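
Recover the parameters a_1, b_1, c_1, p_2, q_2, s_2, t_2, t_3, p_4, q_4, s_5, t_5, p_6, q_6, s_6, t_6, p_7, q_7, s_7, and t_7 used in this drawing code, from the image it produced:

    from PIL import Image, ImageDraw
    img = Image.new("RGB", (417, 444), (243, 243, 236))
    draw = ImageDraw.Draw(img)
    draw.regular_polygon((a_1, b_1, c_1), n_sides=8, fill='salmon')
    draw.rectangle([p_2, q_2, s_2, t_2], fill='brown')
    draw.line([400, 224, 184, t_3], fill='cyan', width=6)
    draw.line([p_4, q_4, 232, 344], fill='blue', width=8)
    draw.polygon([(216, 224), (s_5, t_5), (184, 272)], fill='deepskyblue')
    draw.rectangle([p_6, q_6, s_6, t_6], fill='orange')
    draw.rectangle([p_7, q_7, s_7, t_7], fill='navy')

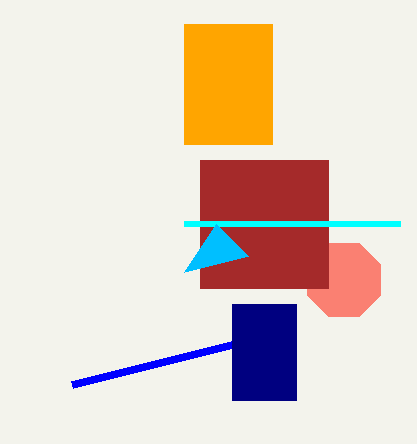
a_1 = 344; b_1 = 280; c_1 = 40; p_2 = 200; q_2 = 160; s_2 = 328; t_2 = 288; t_3 = 224; p_4 = 72; q_4 = 384; s_5 = 248; t_5 = 256; p_6 = 184; q_6 = 24; s_6 = 272; t_6 = 144; p_7 = 232; q_7 = 304; s_7 = 296; t_7 = 400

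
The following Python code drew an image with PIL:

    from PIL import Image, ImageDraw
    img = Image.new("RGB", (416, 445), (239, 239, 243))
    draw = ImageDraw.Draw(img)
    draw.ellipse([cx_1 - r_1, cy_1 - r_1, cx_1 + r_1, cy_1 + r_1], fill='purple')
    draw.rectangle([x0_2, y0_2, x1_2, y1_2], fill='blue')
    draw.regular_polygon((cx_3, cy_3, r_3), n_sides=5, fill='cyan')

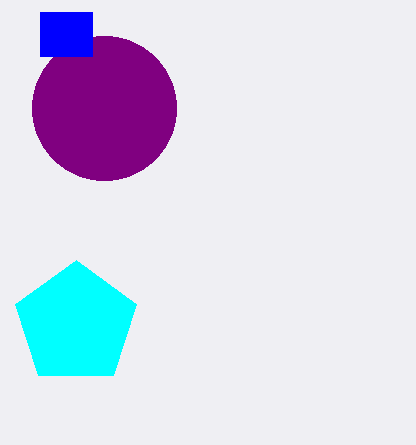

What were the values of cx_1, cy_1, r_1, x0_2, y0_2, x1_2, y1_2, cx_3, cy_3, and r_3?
cx_1 = 104, cy_1 = 108, r_1 = 72, x0_2 = 40, y0_2 = 12, x1_2 = 92, y1_2 = 56, cx_3 = 76, cy_3 = 324, r_3 = 64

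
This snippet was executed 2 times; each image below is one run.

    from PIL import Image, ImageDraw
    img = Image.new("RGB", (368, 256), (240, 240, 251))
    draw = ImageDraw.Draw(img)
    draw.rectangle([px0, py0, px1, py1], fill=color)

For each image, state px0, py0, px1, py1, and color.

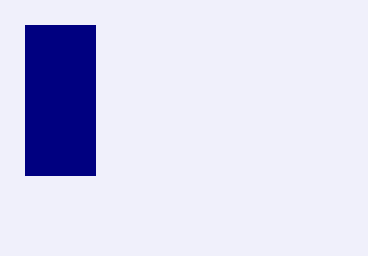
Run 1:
px0 = 25
py0 = 25
px1 = 95
py1 = 175
color = 'navy'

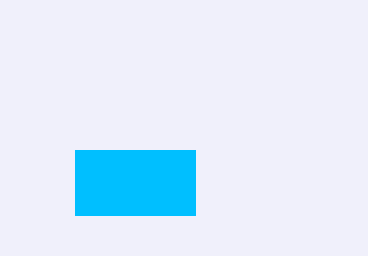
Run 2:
px0 = 75, py0 = 150, px1 = 195, py1 = 215, color = 'deepskyblue'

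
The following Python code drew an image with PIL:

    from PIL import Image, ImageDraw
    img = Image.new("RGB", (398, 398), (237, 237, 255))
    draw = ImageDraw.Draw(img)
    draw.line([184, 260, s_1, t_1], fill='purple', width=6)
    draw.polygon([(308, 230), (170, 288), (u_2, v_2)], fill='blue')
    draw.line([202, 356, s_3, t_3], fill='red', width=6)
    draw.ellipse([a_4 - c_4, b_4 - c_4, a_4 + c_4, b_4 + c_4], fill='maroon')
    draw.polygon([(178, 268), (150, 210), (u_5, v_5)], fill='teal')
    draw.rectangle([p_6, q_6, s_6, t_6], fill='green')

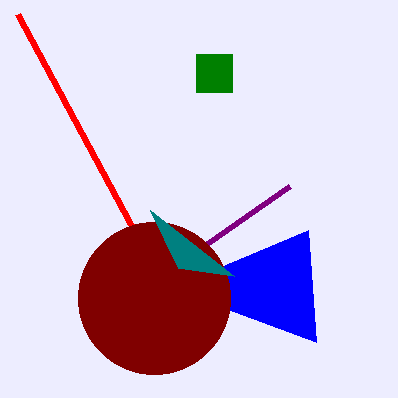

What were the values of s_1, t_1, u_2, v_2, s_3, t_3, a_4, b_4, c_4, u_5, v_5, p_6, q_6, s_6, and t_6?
s_1 = 290; t_1 = 186; u_2 = 316; v_2 = 342; s_3 = 18; t_3 = 14; a_4 = 154; b_4 = 298; c_4 = 76; u_5 = 234; v_5 = 276; p_6 = 196; q_6 = 54; s_6 = 232; t_6 = 92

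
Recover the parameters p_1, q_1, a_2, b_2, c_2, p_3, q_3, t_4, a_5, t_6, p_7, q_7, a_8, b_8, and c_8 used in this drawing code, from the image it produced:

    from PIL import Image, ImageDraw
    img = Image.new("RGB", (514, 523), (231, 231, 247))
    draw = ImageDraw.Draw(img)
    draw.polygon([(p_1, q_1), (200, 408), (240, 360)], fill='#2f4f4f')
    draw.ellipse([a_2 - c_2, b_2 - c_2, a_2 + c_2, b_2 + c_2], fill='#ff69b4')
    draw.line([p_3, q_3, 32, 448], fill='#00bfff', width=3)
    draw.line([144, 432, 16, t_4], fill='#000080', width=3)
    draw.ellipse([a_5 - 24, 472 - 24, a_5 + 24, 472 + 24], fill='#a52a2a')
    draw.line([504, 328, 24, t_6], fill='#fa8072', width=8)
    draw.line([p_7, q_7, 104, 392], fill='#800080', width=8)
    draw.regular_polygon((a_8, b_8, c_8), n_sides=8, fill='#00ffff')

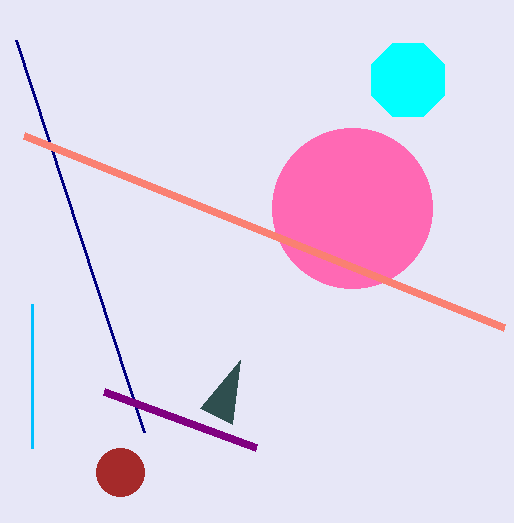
p_1 = 232
q_1 = 424
a_2 = 352
b_2 = 208
c_2 = 80
p_3 = 32
q_3 = 304
t_4 = 40
a_5 = 120
t_6 = 136
p_7 = 256
q_7 = 448
a_8 = 408
b_8 = 80
c_8 = 40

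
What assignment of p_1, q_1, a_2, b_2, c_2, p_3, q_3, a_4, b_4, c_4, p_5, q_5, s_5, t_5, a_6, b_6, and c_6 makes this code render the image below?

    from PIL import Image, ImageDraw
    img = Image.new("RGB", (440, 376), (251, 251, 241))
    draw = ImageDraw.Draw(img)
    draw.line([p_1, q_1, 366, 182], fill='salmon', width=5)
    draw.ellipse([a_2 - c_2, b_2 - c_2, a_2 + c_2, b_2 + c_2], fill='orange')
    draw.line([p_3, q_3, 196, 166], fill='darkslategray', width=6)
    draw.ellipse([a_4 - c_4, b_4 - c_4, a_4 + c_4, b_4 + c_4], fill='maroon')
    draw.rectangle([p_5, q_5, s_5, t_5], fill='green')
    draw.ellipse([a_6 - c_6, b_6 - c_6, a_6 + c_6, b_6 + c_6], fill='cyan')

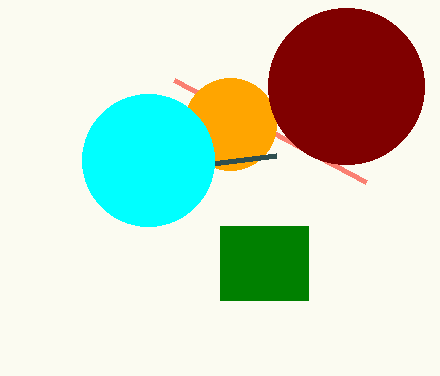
p_1 = 174; q_1 = 80; a_2 = 230; b_2 = 124; c_2 = 46; p_3 = 276; q_3 = 156; a_4 = 346; b_4 = 86; c_4 = 78; p_5 = 220; q_5 = 226; s_5 = 308; t_5 = 300; a_6 = 148; b_6 = 160; c_6 = 66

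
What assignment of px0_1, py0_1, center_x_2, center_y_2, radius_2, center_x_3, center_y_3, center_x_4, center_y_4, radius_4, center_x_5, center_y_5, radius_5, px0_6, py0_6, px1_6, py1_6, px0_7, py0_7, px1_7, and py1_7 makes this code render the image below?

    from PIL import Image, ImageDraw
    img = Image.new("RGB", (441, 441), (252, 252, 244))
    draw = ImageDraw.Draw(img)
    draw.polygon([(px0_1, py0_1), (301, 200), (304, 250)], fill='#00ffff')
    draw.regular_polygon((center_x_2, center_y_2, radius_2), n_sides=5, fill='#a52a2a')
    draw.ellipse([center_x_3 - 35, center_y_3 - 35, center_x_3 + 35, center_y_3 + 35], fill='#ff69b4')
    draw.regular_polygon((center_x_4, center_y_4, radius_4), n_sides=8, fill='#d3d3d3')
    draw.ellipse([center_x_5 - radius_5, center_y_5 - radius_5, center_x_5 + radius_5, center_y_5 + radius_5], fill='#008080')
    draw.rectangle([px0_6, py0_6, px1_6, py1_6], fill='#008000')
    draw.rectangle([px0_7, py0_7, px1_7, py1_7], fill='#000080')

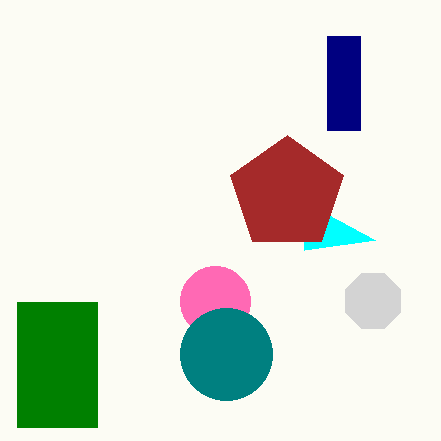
px0_1 = 375, py0_1 = 240, center_x_2 = 287, center_y_2 = 194, radius_2 = 59, center_x_3 = 215, center_y_3 = 301, center_x_4 = 373, center_y_4 = 301, radius_4 = 30, center_x_5 = 226, center_y_5 = 354, radius_5 = 46, px0_6 = 17, py0_6 = 302, px1_6 = 97, py1_6 = 427, px0_7 = 327, py0_7 = 36, px1_7 = 360, py1_7 = 130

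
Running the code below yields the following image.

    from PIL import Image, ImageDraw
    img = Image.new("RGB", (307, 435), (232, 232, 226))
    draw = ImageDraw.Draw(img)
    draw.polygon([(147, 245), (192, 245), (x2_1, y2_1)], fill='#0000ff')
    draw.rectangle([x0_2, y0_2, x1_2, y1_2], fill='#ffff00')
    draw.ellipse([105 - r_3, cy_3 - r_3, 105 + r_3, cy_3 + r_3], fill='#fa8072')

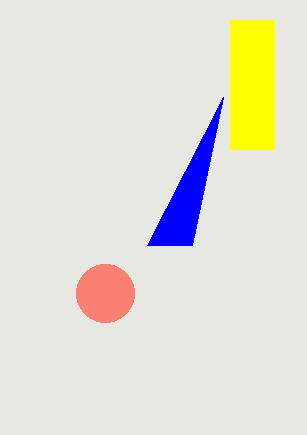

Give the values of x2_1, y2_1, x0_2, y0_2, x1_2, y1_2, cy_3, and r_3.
x2_1 = 223
y2_1 = 97
x0_2 = 230
y0_2 = 20
x1_2 = 274
y1_2 = 149
cy_3 = 293
r_3 = 29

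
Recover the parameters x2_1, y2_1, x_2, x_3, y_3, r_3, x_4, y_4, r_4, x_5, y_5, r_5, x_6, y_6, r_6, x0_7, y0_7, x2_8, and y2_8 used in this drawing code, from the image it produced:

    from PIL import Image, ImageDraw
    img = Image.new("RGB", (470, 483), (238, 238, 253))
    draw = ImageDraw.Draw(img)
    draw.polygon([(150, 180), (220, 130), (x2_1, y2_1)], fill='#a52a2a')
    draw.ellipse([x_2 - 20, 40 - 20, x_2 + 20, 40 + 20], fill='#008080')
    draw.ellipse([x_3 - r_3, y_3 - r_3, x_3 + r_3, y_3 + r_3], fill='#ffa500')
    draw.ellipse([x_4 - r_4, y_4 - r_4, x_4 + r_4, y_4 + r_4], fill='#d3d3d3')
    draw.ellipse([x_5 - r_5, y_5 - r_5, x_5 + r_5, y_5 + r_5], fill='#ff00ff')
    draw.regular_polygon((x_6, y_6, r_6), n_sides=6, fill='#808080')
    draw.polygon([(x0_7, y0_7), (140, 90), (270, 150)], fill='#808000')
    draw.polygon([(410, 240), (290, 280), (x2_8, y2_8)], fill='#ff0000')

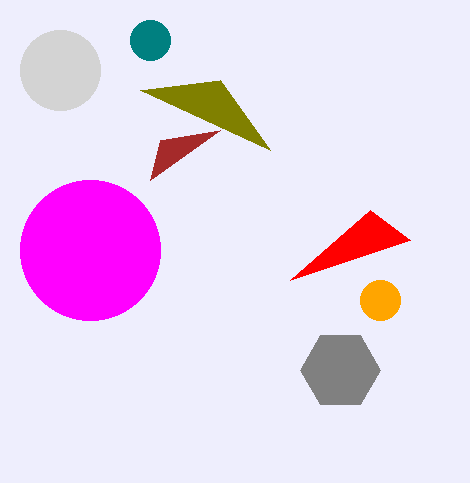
x2_1 = 160
y2_1 = 140
x_2 = 150
x_3 = 380
y_3 = 300
r_3 = 20
x_4 = 60
y_4 = 70
r_4 = 40
x_5 = 90
y_5 = 250
r_5 = 70
x_6 = 340
y_6 = 370
r_6 = 40
x0_7 = 220
y0_7 = 80
x2_8 = 370
y2_8 = 210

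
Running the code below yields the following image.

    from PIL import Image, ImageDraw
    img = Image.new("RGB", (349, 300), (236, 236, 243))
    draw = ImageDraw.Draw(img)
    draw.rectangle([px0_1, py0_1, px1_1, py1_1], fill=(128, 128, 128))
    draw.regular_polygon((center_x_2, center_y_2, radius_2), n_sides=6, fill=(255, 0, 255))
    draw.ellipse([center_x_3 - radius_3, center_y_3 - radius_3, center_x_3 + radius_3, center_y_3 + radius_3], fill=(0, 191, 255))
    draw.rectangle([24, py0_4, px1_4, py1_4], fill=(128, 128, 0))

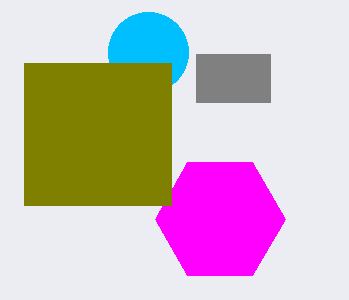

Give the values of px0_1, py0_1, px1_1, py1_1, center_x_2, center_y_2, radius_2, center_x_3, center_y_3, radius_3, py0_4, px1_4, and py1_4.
px0_1 = 196; py0_1 = 54; px1_1 = 270; py1_1 = 102; center_x_2 = 220; center_y_2 = 219; radius_2 = 65; center_x_3 = 148; center_y_3 = 52; radius_3 = 40; py0_4 = 63; px1_4 = 171; py1_4 = 205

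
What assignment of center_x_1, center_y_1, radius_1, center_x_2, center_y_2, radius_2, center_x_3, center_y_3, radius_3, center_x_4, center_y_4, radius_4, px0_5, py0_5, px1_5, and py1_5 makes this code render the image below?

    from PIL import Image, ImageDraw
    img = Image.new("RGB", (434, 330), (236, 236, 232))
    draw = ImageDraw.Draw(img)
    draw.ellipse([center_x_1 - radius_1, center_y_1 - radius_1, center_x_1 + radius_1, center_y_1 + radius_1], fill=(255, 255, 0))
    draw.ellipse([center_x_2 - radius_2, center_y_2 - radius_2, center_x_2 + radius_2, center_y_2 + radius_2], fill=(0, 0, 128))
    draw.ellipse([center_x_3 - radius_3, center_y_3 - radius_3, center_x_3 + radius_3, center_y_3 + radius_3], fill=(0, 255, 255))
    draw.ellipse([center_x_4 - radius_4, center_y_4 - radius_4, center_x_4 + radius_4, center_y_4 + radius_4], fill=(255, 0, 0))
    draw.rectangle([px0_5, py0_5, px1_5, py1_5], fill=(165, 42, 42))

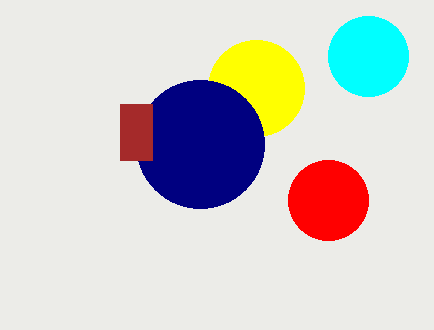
center_x_1 = 256
center_y_1 = 88
radius_1 = 48
center_x_2 = 200
center_y_2 = 144
radius_2 = 64
center_x_3 = 368
center_y_3 = 56
radius_3 = 40
center_x_4 = 328
center_y_4 = 200
radius_4 = 40
px0_5 = 120
py0_5 = 104
px1_5 = 152
py1_5 = 160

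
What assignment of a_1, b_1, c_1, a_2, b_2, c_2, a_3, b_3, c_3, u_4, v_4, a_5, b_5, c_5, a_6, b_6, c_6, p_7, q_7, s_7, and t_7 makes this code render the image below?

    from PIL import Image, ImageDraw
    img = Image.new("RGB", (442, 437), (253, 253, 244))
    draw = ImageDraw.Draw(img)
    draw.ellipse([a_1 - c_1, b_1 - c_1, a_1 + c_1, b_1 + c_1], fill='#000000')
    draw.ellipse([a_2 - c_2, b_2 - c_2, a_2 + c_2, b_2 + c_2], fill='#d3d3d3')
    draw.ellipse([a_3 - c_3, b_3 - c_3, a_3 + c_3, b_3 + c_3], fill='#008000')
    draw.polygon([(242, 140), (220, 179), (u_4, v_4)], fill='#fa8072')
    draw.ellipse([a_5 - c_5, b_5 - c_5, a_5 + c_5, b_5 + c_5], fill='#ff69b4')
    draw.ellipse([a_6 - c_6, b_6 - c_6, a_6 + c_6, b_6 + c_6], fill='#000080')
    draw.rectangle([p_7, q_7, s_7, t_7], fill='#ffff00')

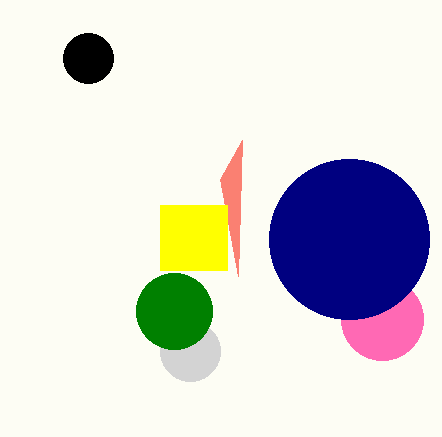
a_1 = 88
b_1 = 58
c_1 = 25
a_2 = 190
b_2 = 351
c_2 = 30
a_3 = 174
b_3 = 311
c_3 = 38
u_4 = 238
v_4 = 276
a_5 = 382
b_5 = 319
c_5 = 41
a_6 = 349
b_6 = 239
c_6 = 80
p_7 = 160
q_7 = 205
s_7 = 227
t_7 = 270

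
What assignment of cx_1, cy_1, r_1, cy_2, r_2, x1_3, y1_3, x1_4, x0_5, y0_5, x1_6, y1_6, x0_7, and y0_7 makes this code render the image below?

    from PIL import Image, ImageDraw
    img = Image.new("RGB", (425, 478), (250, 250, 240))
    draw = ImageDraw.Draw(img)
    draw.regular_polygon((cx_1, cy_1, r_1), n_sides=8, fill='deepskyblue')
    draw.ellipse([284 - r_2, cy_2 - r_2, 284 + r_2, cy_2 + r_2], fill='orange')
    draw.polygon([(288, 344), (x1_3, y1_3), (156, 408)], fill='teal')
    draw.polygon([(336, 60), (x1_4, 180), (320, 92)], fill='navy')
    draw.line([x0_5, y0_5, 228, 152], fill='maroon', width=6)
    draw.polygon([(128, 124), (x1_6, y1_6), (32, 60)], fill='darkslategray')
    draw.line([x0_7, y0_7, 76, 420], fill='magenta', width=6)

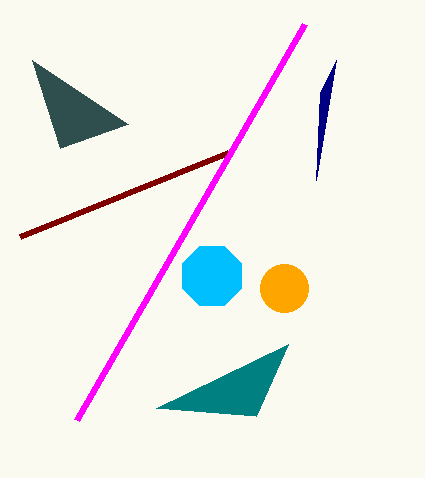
cx_1 = 212, cy_1 = 276, r_1 = 32, cy_2 = 288, r_2 = 24, x1_3 = 256, y1_3 = 416, x1_4 = 316, x0_5 = 20, y0_5 = 236, x1_6 = 60, y1_6 = 148, x0_7 = 304, y0_7 = 24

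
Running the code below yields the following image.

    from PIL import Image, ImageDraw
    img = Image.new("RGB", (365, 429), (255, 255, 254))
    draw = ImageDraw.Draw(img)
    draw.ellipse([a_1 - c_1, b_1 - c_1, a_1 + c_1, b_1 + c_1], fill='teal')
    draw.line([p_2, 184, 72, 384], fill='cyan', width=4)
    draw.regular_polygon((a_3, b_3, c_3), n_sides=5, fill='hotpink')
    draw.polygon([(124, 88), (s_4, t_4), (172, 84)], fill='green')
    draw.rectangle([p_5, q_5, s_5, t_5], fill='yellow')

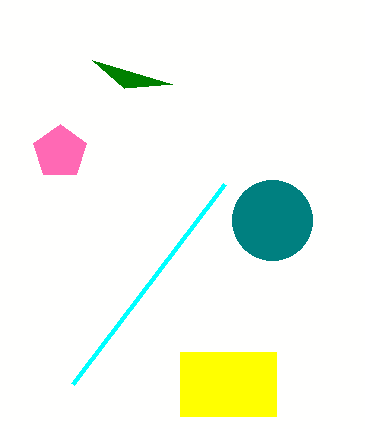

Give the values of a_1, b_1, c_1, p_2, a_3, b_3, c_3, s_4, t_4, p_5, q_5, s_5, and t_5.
a_1 = 272
b_1 = 220
c_1 = 40
p_2 = 224
a_3 = 60
b_3 = 152
c_3 = 28
s_4 = 92
t_4 = 60
p_5 = 180
q_5 = 352
s_5 = 276
t_5 = 416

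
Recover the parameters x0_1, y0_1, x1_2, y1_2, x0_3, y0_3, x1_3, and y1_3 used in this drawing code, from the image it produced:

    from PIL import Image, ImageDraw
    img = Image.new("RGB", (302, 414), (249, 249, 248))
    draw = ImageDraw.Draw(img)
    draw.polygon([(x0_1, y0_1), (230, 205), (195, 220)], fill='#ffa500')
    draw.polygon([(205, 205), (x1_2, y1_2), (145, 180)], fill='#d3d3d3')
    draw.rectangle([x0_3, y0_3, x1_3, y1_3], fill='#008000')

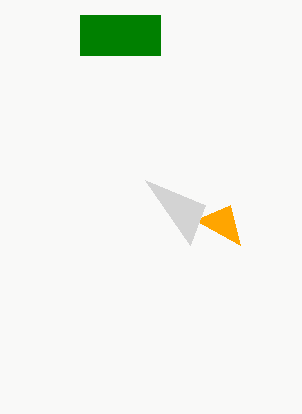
x0_1 = 240, y0_1 = 245, x1_2 = 190, y1_2 = 245, x0_3 = 80, y0_3 = 15, x1_3 = 160, y1_3 = 55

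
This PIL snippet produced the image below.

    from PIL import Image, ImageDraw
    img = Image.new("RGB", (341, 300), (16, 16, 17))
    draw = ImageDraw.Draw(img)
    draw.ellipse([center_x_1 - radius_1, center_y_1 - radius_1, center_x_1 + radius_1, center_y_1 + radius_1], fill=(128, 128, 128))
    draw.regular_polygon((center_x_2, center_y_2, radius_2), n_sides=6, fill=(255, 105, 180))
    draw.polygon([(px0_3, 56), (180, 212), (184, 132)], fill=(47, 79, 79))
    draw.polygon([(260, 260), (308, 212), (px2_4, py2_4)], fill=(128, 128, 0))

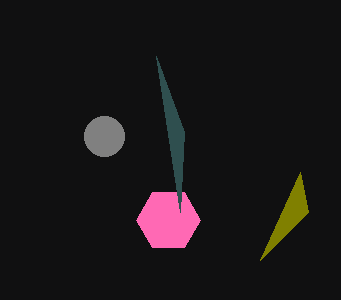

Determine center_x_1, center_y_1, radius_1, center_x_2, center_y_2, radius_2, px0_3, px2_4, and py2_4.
center_x_1 = 104; center_y_1 = 136; radius_1 = 20; center_x_2 = 168; center_y_2 = 220; radius_2 = 32; px0_3 = 156; px2_4 = 300; py2_4 = 172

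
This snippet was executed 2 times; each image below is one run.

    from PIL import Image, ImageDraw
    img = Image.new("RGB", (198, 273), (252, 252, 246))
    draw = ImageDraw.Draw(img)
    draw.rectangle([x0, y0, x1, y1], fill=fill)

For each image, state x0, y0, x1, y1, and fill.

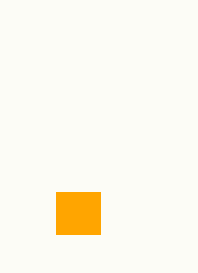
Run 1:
x0 = 56; y0 = 192; x1 = 100; y1 = 234; fill = 'orange'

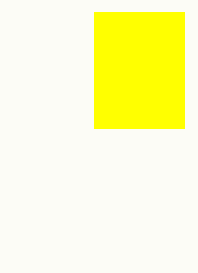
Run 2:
x0 = 94; y0 = 12; x1 = 184; y1 = 128; fill = 'yellow'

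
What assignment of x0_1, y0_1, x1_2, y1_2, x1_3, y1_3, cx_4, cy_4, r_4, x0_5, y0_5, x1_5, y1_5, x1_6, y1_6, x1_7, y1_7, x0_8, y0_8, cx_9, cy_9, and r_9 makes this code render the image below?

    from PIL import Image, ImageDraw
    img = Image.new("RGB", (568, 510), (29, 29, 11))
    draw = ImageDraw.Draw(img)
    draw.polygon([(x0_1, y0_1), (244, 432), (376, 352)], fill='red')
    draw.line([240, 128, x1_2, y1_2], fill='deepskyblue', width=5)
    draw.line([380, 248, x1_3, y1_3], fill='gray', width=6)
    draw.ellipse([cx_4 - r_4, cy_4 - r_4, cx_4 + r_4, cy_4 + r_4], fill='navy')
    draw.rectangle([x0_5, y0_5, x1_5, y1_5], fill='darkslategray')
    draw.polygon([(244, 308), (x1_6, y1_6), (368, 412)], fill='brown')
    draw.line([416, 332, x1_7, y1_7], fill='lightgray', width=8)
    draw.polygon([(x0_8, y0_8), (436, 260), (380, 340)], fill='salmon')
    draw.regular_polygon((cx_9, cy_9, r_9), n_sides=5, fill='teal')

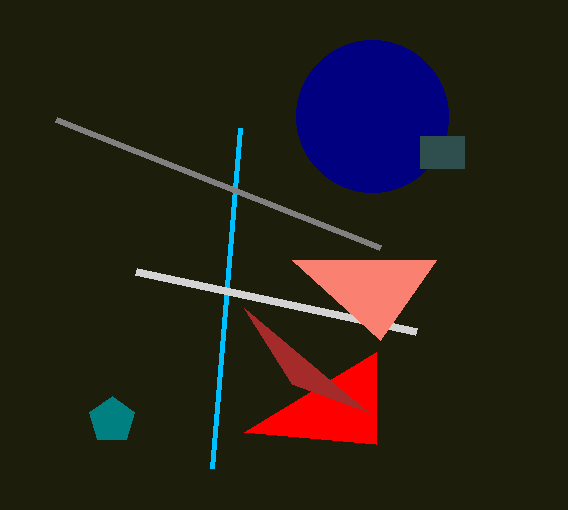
x0_1 = 376
y0_1 = 444
x1_2 = 212
y1_2 = 468
x1_3 = 56
y1_3 = 120
cx_4 = 372
cy_4 = 116
r_4 = 76
x0_5 = 420
y0_5 = 136
x1_5 = 464
y1_5 = 168
x1_6 = 292
y1_6 = 384
x1_7 = 136
y1_7 = 272
x0_8 = 292
y0_8 = 260
cx_9 = 112
cy_9 = 420
r_9 = 24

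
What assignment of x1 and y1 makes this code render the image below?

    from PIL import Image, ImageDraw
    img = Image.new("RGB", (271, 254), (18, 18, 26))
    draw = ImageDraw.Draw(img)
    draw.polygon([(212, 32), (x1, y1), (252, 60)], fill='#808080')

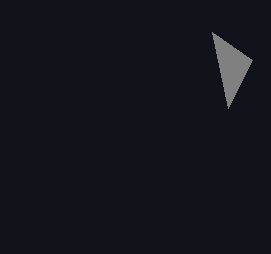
x1 = 228
y1 = 108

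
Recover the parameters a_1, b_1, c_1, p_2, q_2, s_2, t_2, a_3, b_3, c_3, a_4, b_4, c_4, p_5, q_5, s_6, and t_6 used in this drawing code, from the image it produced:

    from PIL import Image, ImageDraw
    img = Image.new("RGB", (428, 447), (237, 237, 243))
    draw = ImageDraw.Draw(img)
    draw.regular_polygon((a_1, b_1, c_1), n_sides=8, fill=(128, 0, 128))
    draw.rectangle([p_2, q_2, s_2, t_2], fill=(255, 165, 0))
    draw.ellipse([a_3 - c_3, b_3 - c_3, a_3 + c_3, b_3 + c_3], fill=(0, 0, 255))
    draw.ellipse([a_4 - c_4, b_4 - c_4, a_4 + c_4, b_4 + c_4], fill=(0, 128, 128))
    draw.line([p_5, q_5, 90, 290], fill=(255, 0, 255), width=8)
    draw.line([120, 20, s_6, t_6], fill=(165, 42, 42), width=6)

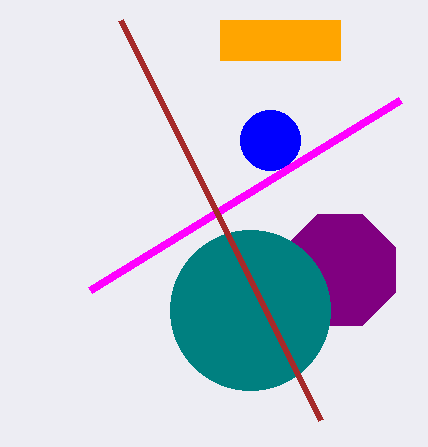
a_1 = 340; b_1 = 270; c_1 = 60; p_2 = 220; q_2 = 20; s_2 = 340; t_2 = 60; a_3 = 270; b_3 = 140; c_3 = 30; a_4 = 250; b_4 = 310; c_4 = 80; p_5 = 400; q_5 = 100; s_6 = 320; t_6 = 420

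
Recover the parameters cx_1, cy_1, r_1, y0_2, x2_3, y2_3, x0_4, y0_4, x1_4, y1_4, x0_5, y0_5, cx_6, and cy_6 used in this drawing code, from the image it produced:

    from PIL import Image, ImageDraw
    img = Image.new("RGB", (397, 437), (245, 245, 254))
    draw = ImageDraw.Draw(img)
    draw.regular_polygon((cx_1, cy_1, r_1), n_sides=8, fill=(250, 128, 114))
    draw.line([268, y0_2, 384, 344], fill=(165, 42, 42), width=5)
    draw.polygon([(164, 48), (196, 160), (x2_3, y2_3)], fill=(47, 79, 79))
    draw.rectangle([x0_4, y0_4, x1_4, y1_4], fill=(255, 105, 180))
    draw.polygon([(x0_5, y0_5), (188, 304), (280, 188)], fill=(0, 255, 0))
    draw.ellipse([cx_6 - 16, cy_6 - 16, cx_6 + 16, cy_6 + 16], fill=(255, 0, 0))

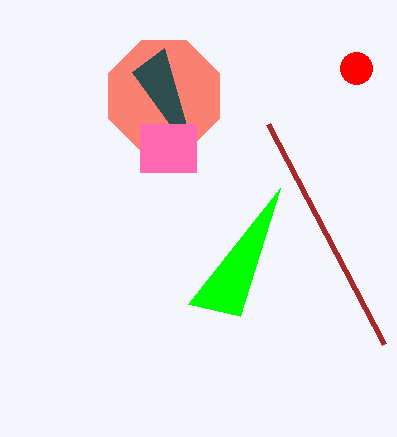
cx_1 = 164
cy_1 = 96
r_1 = 60
y0_2 = 124
x2_3 = 132
y2_3 = 72
x0_4 = 140
y0_4 = 124
x1_4 = 196
y1_4 = 172
x0_5 = 240
y0_5 = 316
cx_6 = 356
cy_6 = 68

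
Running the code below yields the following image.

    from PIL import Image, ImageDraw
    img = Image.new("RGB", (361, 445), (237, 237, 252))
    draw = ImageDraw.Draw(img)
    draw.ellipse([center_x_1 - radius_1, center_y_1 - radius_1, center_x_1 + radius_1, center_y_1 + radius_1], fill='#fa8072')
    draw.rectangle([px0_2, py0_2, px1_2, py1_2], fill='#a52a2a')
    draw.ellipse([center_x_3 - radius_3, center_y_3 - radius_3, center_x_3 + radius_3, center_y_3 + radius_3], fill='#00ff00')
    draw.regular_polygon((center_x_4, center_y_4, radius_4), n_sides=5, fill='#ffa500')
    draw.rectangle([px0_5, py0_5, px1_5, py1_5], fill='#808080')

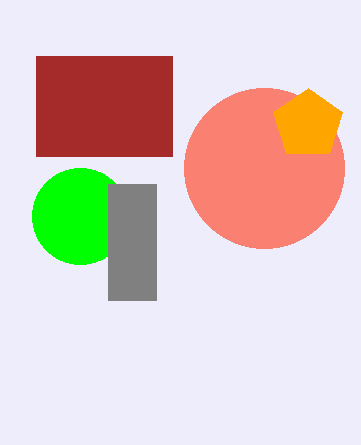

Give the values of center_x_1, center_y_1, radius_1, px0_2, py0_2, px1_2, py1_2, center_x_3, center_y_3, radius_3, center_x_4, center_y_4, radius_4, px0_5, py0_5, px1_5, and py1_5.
center_x_1 = 264
center_y_1 = 168
radius_1 = 80
px0_2 = 36
py0_2 = 56
px1_2 = 172
py1_2 = 156
center_x_3 = 80
center_y_3 = 216
radius_3 = 48
center_x_4 = 308
center_y_4 = 124
radius_4 = 36
px0_5 = 108
py0_5 = 184
px1_5 = 156
py1_5 = 300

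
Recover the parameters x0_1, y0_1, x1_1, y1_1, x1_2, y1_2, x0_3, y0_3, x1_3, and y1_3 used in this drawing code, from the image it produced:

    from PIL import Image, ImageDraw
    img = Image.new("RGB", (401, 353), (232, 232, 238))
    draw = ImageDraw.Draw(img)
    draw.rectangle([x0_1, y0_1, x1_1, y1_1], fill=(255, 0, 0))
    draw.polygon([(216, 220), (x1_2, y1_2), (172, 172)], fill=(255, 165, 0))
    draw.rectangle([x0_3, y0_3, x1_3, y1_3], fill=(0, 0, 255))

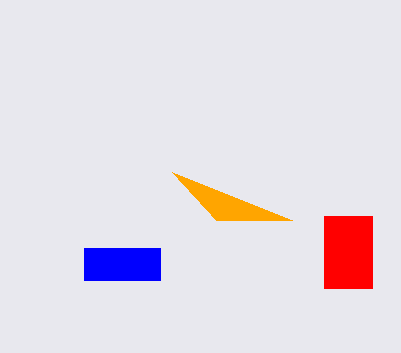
x0_1 = 324, y0_1 = 216, x1_1 = 372, y1_1 = 288, x1_2 = 292, y1_2 = 220, x0_3 = 84, y0_3 = 248, x1_3 = 160, y1_3 = 280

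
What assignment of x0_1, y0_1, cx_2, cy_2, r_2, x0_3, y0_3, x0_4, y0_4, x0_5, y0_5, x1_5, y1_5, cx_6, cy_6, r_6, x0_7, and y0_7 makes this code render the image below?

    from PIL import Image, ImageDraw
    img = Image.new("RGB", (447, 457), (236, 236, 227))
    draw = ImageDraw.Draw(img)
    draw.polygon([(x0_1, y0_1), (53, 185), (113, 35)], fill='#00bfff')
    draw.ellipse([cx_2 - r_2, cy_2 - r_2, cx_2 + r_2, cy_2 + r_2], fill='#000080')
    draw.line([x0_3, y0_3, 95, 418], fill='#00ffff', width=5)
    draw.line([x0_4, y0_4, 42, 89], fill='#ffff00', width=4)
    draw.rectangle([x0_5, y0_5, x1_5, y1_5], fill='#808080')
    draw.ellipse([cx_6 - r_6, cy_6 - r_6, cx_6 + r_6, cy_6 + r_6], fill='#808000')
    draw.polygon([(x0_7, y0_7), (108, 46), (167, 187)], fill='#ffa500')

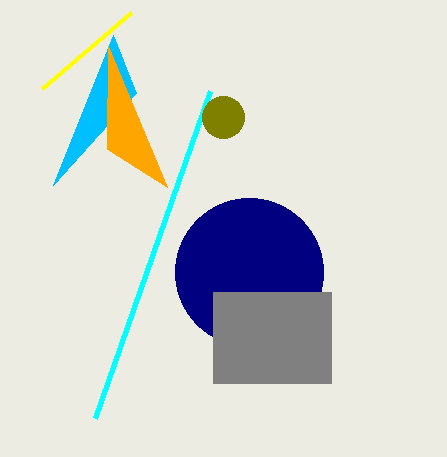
x0_1 = 136; y0_1 = 93; cx_2 = 249; cy_2 = 272; r_2 = 74; x0_3 = 210; y0_3 = 91; x0_4 = 131; y0_4 = 13; x0_5 = 213; y0_5 = 292; x1_5 = 331; y1_5 = 383; cx_6 = 223; cy_6 = 117; r_6 = 21; x0_7 = 107; y0_7 = 149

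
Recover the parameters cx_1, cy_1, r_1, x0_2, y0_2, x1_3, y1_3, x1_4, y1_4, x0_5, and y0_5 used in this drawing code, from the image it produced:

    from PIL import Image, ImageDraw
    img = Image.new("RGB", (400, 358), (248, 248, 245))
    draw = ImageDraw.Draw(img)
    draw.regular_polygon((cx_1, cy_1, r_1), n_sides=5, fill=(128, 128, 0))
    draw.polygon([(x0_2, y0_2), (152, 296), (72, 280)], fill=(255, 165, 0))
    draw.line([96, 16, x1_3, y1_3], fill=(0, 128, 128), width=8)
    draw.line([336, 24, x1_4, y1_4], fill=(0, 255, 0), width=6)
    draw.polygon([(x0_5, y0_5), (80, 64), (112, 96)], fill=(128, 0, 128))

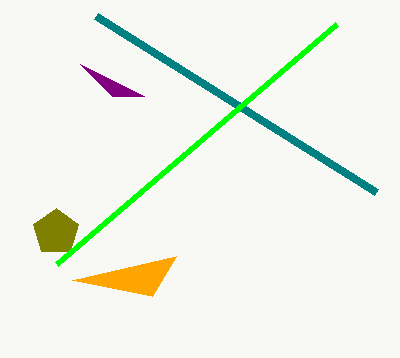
cx_1 = 56, cy_1 = 232, r_1 = 24, x0_2 = 176, y0_2 = 256, x1_3 = 376, y1_3 = 192, x1_4 = 56, y1_4 = 264, x0_5 = 144, y0_5 = 96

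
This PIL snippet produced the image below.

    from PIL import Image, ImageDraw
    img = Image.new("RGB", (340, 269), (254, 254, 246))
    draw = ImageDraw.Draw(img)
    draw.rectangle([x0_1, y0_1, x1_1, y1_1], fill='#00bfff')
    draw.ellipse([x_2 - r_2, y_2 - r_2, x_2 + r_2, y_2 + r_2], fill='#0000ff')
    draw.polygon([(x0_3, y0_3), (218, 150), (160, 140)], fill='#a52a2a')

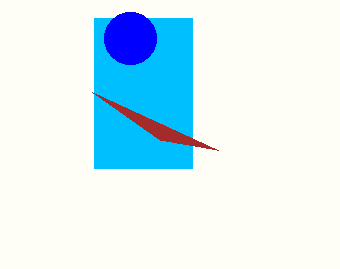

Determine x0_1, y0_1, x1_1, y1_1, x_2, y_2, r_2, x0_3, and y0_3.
x0_1 = 94, y0_1 = 18, x1_1 = 192, y1_1 = 168, x_2 = 130, y_2 = 38, r_2 = 26, x0_3 = 92, y0_3 = 92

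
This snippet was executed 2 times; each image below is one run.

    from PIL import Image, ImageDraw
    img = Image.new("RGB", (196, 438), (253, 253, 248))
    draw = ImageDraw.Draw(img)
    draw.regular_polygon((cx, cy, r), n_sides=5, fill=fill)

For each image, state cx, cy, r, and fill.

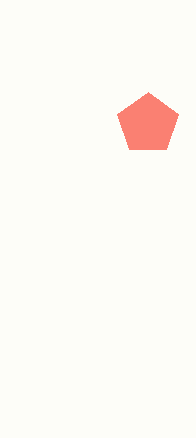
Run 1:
cx = 148, cy = 124, r = 32, fill = 'salmon'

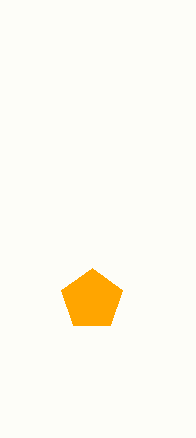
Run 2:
cx = 92, cy = 300, r = 32, fill = 'orange'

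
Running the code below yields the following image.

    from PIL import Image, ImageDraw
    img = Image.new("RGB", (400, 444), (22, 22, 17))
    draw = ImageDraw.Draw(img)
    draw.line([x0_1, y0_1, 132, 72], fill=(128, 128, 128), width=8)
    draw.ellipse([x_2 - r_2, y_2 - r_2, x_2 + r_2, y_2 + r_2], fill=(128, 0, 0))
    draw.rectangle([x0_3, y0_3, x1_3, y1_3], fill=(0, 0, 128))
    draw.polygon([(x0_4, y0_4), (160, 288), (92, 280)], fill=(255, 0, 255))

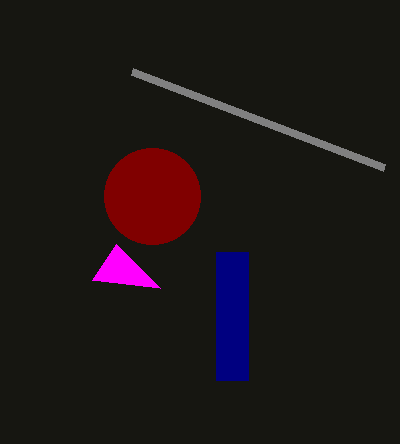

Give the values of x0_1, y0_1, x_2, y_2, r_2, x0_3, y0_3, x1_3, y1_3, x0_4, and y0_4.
x0_1 = 384; y0_1 = 168; x_2 = 152; y_2 = 196; r_2 = 48; x0_3 = 216; y0_3 = 252; x1_3 = 248; y1_3 = 380; x0_4 = 116; y0_4 = 244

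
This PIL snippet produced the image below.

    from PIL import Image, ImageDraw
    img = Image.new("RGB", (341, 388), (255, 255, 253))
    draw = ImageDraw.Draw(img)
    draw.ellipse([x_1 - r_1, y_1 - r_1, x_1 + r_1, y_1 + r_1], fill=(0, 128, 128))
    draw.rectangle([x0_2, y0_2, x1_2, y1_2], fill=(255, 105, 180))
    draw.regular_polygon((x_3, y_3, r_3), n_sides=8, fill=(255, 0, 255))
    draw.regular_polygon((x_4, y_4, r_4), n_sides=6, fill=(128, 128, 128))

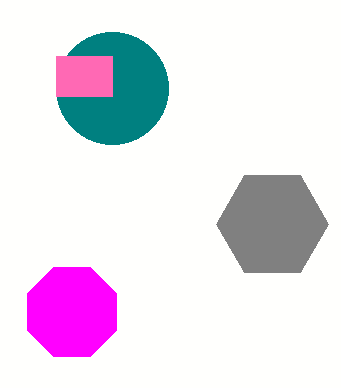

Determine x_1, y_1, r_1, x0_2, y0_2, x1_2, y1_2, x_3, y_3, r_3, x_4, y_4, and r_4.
x_1 = 112
y_1 = 88
r_1 = 56
x0_2 = 56
y0_2 = 56
x1_2 = 112
y1_2 = 96
x_3 = 72
y_3 = 312
r_3 = 48
x_4 = 272
y_4 = 224
r_4 = 56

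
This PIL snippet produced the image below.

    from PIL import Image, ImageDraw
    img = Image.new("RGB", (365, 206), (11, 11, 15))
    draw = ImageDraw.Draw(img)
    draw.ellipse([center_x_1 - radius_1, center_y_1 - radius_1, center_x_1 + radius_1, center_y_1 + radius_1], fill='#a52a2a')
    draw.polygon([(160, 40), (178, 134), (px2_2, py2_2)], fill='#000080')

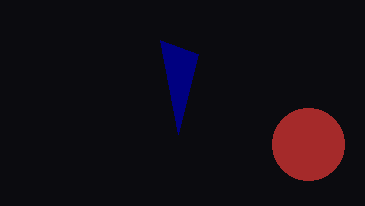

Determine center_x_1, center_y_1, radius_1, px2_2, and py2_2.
center_x_1 = 308; center_y_1 = 144; radius_1 = 36; px2_2 = 198; py2_2 = 54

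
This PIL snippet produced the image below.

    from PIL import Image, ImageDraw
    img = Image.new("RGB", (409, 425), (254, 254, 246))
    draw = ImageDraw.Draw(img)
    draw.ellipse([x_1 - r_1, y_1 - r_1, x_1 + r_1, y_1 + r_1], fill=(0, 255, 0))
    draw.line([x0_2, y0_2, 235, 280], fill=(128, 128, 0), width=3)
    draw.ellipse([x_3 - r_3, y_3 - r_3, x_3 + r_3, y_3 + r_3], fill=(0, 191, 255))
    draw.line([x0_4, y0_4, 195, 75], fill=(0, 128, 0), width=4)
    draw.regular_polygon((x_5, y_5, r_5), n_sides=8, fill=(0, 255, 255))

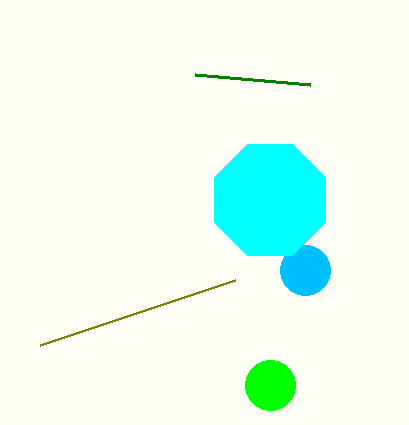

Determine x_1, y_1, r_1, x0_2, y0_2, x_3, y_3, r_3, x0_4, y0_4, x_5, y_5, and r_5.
x_1 = 270, y_1 = 385, r_1 = 25, x0_2 = 40, y0_2 = 345, x_3 = 305, y_3 = 270, r_3 = 25, x0_4 = 310, y0_4 = 85, x_5 = 270, y_5 = 200, r_5 = 60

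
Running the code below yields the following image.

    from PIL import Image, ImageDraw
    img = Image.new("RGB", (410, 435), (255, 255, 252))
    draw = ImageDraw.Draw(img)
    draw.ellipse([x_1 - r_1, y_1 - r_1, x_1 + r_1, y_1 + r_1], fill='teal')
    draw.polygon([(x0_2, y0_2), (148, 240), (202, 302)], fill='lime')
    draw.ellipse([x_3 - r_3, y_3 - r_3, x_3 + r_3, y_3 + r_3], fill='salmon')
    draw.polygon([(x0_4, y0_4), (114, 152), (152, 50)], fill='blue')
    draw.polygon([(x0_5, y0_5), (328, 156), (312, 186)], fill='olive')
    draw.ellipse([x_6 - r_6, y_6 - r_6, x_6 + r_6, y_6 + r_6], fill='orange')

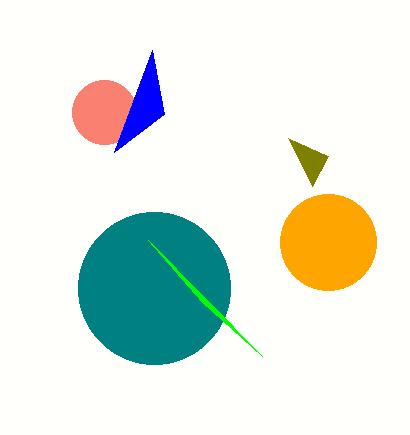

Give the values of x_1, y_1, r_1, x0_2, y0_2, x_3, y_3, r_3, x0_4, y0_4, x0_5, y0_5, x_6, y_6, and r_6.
x_1 = 154; y_1 = 288; r_1 = 76; x0_2 = 262; y0_2 = 356; x_3 = 104; y_3 = 112; r_3 = 32; x0_4 = 164; y0_4 = 114; x0_5 = 288; y0_5 = 138; x_6 = 328; y_6 = 242; r_6 = 48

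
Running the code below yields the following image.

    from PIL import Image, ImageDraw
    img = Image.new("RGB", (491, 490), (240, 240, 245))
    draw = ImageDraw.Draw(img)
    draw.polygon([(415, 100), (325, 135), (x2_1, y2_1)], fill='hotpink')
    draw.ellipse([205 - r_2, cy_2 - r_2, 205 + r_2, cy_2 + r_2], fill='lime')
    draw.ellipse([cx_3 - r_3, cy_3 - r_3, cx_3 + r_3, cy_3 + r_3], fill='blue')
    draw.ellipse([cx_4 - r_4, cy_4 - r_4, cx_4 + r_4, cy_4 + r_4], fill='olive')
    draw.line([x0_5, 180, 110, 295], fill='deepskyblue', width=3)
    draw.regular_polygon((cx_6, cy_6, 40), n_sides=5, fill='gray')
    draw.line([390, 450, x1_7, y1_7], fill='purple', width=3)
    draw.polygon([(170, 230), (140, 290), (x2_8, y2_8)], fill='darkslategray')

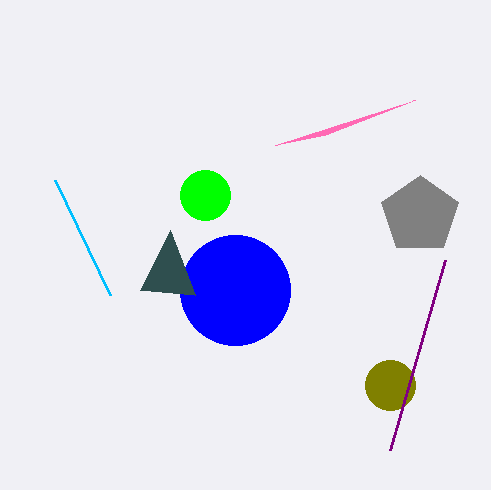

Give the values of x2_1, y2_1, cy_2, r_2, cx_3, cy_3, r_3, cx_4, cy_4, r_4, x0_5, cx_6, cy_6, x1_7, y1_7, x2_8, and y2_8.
x2_1 = 275; y2_1 = 145; cy_2 = 195; r_2 = 25; cx_3 = 235; cy_3 = 290; r_3 = 55; cx_4 = 390; cy_4 = 385; r_4 = 25; x0_5 = 55; cx_6 = 420; cy_6 = 215; x1_7 = 445; y1_7 = 260; x2_8 = 195; y2_8 = 295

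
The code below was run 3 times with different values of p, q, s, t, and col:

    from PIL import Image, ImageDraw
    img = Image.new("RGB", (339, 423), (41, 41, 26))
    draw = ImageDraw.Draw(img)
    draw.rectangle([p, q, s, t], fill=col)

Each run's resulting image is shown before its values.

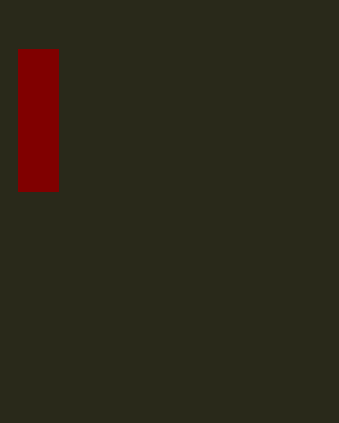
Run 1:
p = 18; q = 49; s = 58; t = 191; col = 'maroon'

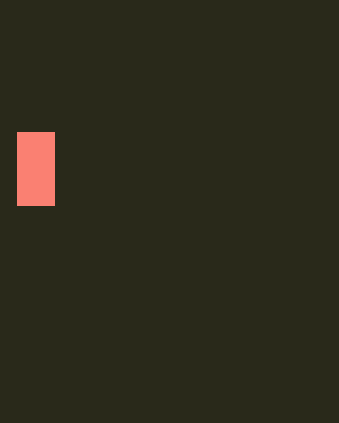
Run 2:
p = 17, q = 132, s = 54, t = 205, col = 'salmon'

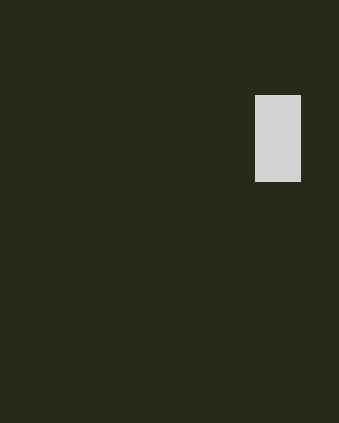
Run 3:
p = 255; q = 95; s = 300; t = 181; col = 'lightgray'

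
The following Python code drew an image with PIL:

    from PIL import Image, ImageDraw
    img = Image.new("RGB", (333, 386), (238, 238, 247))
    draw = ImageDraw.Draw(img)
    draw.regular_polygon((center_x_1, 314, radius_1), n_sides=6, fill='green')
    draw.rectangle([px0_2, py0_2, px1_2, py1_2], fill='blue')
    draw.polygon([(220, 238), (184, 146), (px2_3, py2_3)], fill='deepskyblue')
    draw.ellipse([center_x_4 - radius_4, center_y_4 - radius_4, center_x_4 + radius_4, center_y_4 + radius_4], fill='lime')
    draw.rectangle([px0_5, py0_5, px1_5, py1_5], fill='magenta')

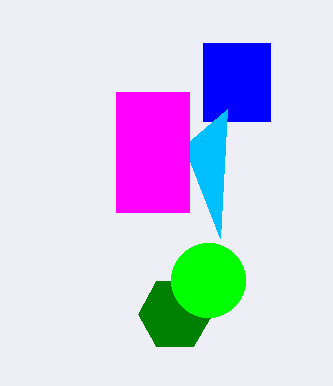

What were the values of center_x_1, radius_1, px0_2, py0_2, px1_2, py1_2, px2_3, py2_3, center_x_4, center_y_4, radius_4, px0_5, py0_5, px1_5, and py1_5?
center_x_1 = 175; radius_1 = 37; px0_2 = 203; py0_2 = 43; px1_2 = 270; py1_2 = 121; px2_3 = 227; py2_3 = 109; center_x_4 = 208; center_y_4 = 280; radius_4 = 37; px0_5 = 116; py0_5 = 92; px1_5 = 189; py1_5 = 212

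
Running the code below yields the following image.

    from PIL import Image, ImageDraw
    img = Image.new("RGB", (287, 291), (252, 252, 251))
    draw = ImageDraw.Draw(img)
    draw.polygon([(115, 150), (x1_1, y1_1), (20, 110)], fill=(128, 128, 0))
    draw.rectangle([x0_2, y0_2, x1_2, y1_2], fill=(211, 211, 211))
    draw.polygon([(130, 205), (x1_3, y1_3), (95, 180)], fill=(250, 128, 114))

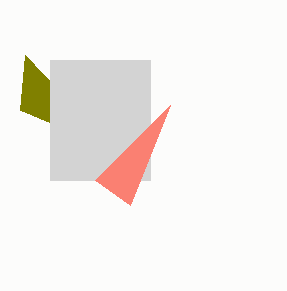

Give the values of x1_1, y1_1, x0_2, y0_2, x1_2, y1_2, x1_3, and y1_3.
x1_1 = 25; y1_1 = 55; x0_2 = 50; y0_2 = 60; x1_2 = 150; y1_2 = 180; x1_3 = 170; y1_3 = 105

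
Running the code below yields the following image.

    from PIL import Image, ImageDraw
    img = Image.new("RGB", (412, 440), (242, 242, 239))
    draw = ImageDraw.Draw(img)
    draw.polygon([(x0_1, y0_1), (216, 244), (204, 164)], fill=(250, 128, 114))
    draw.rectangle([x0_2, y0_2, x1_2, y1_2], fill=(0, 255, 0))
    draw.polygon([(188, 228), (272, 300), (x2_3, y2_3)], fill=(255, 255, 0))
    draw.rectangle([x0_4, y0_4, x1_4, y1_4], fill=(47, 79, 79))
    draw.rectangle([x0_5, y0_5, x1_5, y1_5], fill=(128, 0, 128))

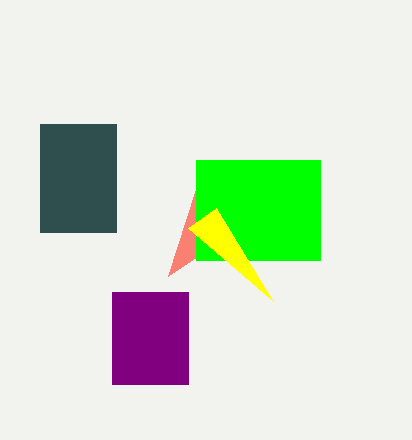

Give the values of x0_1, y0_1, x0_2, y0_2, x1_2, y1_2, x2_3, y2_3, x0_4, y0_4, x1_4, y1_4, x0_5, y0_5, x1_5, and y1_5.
x0_1 = 168, y0_1 = 276, x0_2 = 196, y0_2 = 160, x1_2 = 320, y1_2 = 260, x2_3 = 216, y2_3 = 208, x0_4 = 40, y0_4 = 124, x1_4 = 116, y1_4 = 232, x0_5 = 112, y0_5 = 292, x1_5 = 188, y1_5 = 384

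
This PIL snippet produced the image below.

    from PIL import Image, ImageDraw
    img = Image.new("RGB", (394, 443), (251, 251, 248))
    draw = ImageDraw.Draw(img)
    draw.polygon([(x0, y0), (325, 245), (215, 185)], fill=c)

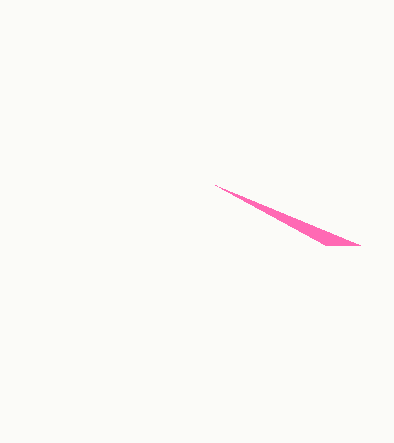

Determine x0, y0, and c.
x0 = 360; y0 = 245; c = 'hotpink'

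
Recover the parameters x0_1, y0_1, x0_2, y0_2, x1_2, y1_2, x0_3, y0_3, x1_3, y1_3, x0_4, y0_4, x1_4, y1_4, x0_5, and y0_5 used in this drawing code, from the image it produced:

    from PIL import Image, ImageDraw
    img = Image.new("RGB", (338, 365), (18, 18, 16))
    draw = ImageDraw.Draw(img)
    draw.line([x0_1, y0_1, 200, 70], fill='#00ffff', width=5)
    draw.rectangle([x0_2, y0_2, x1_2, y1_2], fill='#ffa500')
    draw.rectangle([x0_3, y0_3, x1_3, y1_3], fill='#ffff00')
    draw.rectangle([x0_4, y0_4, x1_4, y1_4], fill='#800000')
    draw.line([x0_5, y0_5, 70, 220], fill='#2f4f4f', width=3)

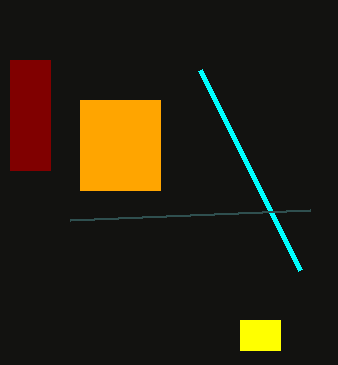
x0_1 = 300; y0_1 = 270; x0_2 = 80; y0_2 = 100; x1_2 = 160; y1_2 = 190; x0_3 = 240; y0_3 = 320; x1_3 = 280; y1_3 = 350; x0_4 = 10; y0_4 = 60; x1_4 = 50; y1_4 = 170; x0_5 = 310; y0_5 = 210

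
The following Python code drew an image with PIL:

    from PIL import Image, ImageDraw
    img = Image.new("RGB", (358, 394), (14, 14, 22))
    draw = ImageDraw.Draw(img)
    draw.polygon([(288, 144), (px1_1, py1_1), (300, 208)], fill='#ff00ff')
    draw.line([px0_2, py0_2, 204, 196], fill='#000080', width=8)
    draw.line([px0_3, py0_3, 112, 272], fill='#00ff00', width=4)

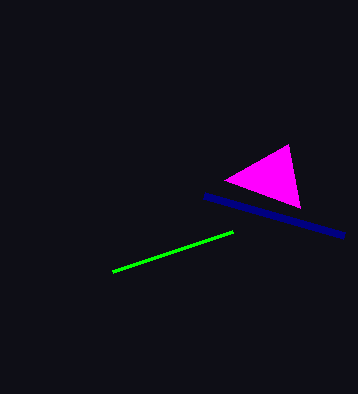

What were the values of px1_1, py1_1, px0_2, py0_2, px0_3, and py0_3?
px1_1 = 224; py1_1 = 180; px0_2 = 344; py0_2 = 236; px0_3 = 232; py0_3 = 232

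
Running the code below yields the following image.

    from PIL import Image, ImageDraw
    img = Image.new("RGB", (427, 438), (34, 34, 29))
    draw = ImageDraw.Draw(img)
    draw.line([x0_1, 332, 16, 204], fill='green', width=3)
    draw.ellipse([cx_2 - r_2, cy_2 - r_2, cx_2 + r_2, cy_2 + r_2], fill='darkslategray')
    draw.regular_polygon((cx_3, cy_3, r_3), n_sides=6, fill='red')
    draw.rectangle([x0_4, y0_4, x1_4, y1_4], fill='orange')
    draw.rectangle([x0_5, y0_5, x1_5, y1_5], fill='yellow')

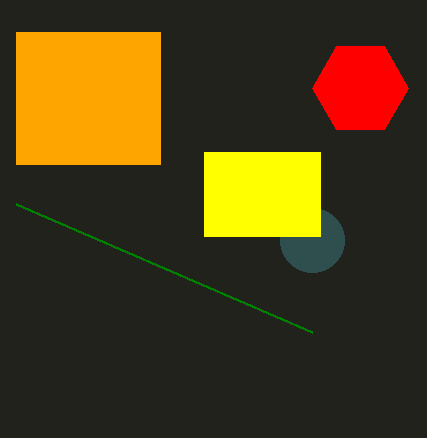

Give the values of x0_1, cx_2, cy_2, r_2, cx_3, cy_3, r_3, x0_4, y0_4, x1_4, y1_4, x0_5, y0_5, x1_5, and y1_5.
x0_1 = 312
cx_2 = 312
cy_2 = 240
r_2 = 32
cx_3 = 360
cy_3 = 88
r_3 = 48
x0_4 = 16
y0_4 = 32
x1_4 = 160
y1_4 = 164
x0_5 = 204
y0_5 = 152
x1_5 = 320
y1_5 = 236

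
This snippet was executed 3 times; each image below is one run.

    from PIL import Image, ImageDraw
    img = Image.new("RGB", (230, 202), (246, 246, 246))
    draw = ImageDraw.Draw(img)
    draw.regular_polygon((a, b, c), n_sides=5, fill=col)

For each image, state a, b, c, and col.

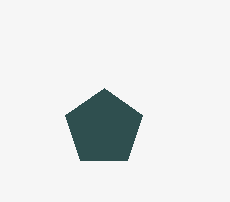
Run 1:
a = 104
b = 128
c = 40
col = 'darkslategray'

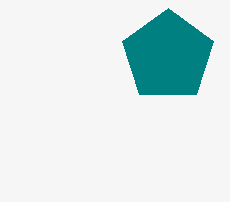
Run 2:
a = 168
b = 56
c = 48
col = 'teal'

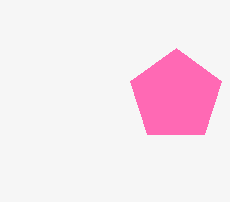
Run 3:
a = 176
b = 96
c = 48
col = 'hotpink'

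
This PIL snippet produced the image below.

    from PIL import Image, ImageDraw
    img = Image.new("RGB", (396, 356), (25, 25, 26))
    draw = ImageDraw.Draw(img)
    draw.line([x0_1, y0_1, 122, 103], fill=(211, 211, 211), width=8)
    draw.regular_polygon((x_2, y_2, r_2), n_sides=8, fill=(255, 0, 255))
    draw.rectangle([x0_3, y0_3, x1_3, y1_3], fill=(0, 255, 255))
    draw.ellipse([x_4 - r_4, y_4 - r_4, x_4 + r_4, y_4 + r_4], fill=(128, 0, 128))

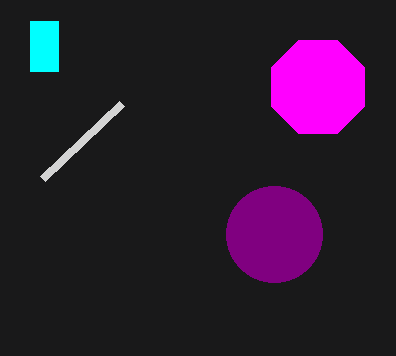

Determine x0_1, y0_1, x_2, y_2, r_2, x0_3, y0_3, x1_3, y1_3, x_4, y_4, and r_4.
x0_1 = 43, y0_1 = 178, x_2 = 318, y_2 = 87, r_2 = 50, x0_3 = 30, y0_3 = 21, x1_3 = 58, y1_3 = 71, x_4 = 274, y_4 = 234, r_4 = 48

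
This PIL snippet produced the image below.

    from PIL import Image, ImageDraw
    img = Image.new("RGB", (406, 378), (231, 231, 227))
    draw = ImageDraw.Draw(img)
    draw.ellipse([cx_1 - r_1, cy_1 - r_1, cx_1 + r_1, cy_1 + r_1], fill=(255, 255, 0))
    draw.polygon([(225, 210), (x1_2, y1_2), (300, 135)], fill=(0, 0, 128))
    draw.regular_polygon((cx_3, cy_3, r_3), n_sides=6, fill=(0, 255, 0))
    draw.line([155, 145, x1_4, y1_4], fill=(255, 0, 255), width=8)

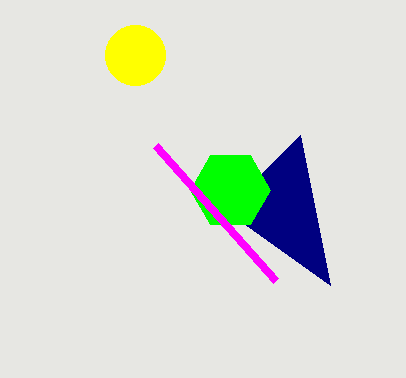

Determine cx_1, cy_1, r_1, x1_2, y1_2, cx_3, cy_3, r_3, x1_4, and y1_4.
cx_1 = 135; cy_1 = 55; r_1 = 30; x1_2 = 330; y1_2 = 285; cx_3 = 230; cy_3 = 190; r_3 = 40; x1_4 = 275; y1_4 = 280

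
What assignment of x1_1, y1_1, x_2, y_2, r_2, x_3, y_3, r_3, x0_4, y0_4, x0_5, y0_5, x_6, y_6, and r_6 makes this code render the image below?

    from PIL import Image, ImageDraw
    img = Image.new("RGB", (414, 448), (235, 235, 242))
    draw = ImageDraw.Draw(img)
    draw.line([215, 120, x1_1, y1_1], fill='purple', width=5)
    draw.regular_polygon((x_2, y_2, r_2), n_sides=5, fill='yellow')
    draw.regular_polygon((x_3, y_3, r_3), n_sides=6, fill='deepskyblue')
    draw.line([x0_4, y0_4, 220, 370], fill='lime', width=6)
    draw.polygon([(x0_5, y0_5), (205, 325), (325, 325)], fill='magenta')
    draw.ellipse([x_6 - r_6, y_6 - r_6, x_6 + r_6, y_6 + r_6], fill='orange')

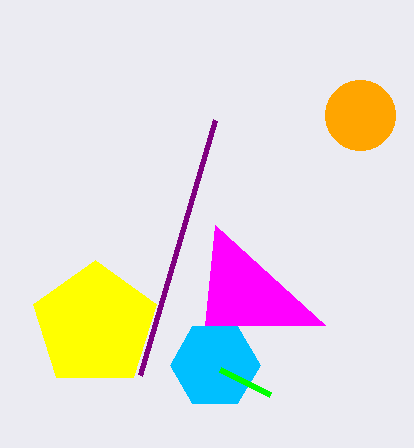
x1_1 = 140
y1_1 = 375
x_2 = 95
y_2 = 325
r_2 = 65
x_3 = 215
y_3 = 365
r_3 = 45
x0_4 = 270
y0_4 = 395
x0_5 = 215
y0_5 = 225
x_6 = 360
y_6 = 115
r_6 = 35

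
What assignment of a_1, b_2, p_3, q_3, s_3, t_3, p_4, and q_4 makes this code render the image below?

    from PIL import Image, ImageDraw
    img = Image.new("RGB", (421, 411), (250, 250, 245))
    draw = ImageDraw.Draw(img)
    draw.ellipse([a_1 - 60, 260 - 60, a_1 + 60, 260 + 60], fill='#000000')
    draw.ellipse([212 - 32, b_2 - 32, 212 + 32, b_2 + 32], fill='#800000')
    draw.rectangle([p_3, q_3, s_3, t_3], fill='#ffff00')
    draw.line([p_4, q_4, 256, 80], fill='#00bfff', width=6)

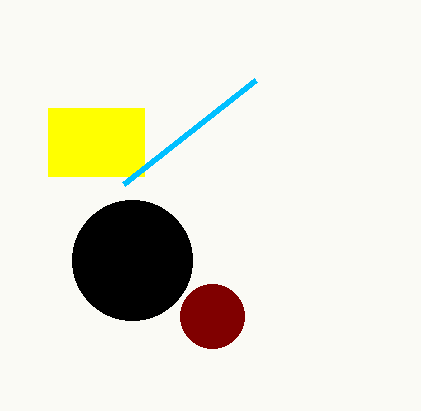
a_1 = 132, b_2 = 316, p_3 = 48, q_3 = 108, s_3 = 144, t_3 = 176, p_4 = 124, q_4 = 184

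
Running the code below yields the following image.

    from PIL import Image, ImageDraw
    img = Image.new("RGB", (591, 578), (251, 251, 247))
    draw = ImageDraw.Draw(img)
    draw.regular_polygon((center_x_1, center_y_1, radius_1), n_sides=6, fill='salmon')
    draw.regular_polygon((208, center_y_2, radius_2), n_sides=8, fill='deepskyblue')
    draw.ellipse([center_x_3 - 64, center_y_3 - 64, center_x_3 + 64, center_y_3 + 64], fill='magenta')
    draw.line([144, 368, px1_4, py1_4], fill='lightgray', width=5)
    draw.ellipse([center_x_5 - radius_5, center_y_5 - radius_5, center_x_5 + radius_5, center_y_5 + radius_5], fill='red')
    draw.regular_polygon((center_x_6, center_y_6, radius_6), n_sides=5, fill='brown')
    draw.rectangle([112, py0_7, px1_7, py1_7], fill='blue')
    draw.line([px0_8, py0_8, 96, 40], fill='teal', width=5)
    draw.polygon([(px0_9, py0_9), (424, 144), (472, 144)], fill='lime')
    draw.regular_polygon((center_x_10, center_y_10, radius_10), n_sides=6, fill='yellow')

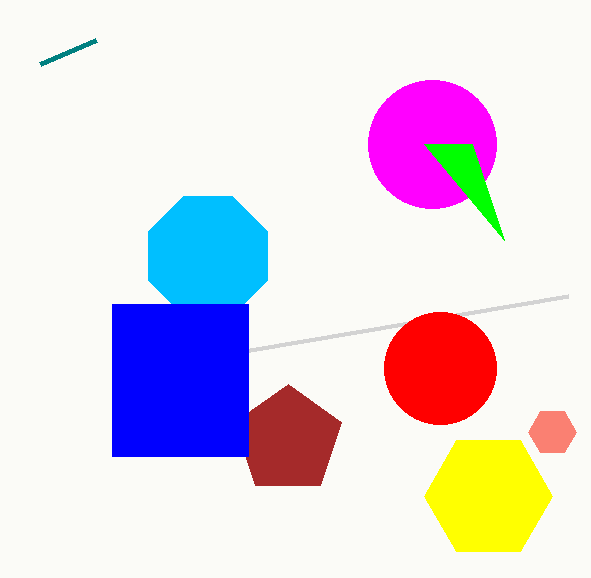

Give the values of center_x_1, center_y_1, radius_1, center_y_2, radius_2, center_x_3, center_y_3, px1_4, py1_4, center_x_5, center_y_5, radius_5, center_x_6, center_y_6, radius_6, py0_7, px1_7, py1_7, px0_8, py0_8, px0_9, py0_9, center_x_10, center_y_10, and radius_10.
center_x_1 = 552; center_y_1 = 432; radius_1 = 24; center_y_2 = 256; radius_2 = 64; center_x_3 = 432; center_y_3 = 144; px1_4 = 568; py1_4 = 296; center_x_5 = 440; center_y_5 = 368; radius_5 = 56; center_x_6 = 288; center_y_6 = 440; radius_6 = 56; py0_7 = 304; px1_7 = 248; py1_7 = 456; px0_8 = 40; py0_8 = 64; px0_9 = 504; py0_9 = 240; center_x_10 = 488; center_y_10 = 496; radius_10 = 64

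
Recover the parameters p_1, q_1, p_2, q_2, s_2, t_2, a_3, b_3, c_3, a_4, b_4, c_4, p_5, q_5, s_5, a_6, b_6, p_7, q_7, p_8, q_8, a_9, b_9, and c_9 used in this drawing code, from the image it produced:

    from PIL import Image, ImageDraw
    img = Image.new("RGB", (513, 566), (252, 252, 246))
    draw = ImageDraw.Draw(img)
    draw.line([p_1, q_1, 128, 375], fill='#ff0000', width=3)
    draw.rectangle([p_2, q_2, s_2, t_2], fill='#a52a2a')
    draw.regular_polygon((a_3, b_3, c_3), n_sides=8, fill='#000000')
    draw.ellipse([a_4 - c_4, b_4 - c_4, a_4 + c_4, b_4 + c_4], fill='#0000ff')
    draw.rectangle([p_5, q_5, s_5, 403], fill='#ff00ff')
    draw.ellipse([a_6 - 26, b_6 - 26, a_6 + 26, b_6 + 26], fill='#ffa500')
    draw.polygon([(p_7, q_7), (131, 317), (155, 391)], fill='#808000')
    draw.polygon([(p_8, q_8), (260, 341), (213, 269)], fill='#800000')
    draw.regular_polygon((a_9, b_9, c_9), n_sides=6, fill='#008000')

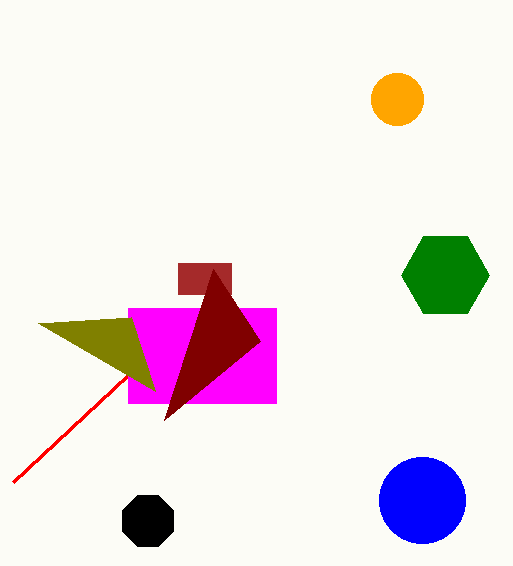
p_1 = 13
q_1 = 482
p_2 = 178
q_2 = 263
s_2 = 231
t_2 = 294
a_3 = 148
b_3 = 521
c_3 = 28
a_4 = 422
b_4 = 500
c_4 = 43
p_5 = 128
q_5 = 308
s_5 = 276
a_6 = 397
b_6 = 99
p_7 = 38
q_7 = 323
p_8 = 164
q_8 = 420
a_9 = 445
b_9 = 275
c_9 = 44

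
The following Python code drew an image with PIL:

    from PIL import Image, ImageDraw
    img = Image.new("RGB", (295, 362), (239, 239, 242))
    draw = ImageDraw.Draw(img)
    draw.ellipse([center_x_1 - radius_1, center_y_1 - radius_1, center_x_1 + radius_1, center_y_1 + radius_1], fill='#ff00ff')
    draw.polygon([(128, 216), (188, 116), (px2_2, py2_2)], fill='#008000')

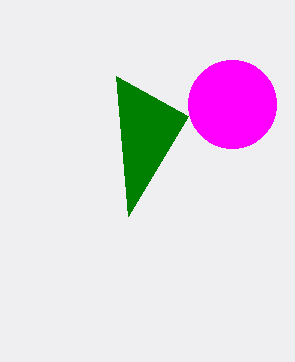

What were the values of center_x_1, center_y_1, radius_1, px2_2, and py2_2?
center_x_1 = 232
center_y_1 = 104
radius_1 = 44
px2_2 = 116
py2_2 = 76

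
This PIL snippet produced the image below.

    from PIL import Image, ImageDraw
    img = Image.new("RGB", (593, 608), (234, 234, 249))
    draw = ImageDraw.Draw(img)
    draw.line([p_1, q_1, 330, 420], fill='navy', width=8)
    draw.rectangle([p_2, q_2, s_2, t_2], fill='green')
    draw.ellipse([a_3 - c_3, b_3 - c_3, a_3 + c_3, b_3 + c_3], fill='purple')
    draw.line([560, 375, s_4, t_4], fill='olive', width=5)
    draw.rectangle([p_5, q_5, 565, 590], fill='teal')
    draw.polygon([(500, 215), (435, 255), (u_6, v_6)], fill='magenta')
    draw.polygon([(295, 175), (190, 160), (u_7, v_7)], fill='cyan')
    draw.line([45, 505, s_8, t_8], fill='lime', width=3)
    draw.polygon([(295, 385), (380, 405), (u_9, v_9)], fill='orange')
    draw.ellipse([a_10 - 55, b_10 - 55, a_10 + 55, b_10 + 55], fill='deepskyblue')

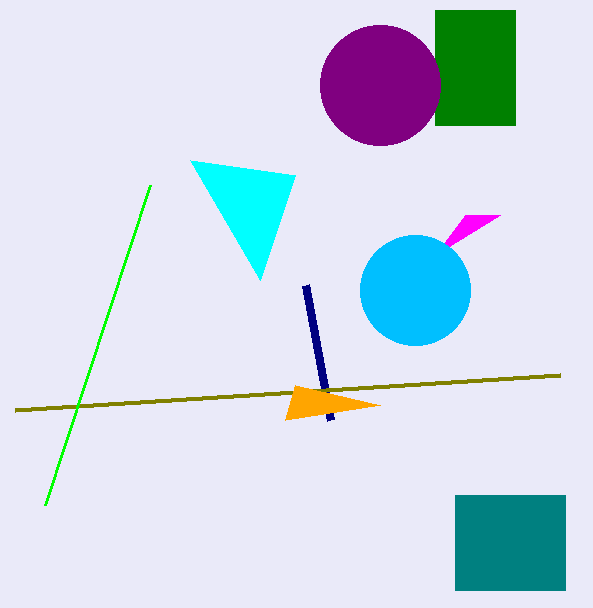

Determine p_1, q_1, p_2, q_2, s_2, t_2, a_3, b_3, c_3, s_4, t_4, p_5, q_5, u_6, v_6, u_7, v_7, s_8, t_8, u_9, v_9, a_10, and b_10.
p_1 = 305
q_1 = 285
p_2 = 435
q_2 = 10
s_2 = 515
t_2 = 125
a_3 = 380
b_3 = 85
c_3 = 60
s_4 = 15
t_4 = 410
p_5 = 455
q_5 = 495
u_6 = 465
v_6 = 215
u_7 = 260
v_7 = 280
s_8 = 150
t_8 = 185
u_9 = 285
v_9 = 420
a_10 = 415
b_10 = 290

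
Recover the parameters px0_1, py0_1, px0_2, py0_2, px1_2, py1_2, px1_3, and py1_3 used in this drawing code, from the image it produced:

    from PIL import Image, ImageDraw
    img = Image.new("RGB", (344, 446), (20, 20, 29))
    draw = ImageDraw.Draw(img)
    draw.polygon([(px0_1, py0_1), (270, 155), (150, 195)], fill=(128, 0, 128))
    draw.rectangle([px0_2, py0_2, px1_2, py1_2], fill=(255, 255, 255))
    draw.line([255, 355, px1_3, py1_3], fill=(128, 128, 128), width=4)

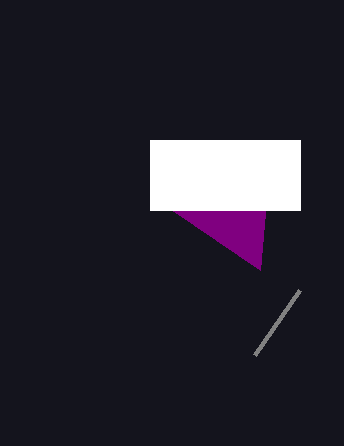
px0_1 = 260
py0_1 = 270
px0_2 = 150
py0_2 = 140
px1_2 = 300
py1_2 = 210
px1_3 = 300
py1_3 = 290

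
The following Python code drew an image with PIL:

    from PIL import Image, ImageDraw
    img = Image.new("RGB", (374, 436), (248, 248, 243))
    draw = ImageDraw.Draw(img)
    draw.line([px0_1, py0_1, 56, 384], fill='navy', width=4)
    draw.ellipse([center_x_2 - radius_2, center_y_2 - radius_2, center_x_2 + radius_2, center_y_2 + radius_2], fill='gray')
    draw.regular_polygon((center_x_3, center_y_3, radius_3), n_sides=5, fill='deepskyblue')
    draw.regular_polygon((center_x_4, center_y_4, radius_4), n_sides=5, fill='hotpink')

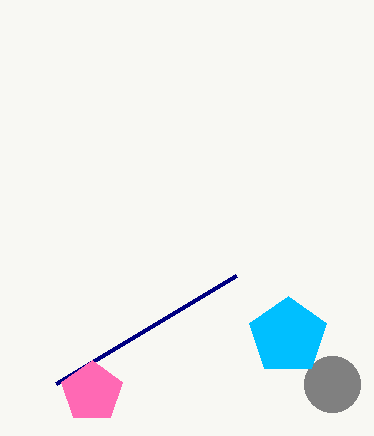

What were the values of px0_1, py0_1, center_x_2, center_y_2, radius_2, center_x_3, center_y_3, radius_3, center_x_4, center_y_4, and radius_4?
px0_1 = 236, py0_1 = 276, center_x_2 = 332, center_y_2 = 384, radius_2 = 28, center_x_3 = 288, center_y_3 = 336, radius_3 = 40, center_x_4 = 92, center_y_4 = 392, radius_4 = 32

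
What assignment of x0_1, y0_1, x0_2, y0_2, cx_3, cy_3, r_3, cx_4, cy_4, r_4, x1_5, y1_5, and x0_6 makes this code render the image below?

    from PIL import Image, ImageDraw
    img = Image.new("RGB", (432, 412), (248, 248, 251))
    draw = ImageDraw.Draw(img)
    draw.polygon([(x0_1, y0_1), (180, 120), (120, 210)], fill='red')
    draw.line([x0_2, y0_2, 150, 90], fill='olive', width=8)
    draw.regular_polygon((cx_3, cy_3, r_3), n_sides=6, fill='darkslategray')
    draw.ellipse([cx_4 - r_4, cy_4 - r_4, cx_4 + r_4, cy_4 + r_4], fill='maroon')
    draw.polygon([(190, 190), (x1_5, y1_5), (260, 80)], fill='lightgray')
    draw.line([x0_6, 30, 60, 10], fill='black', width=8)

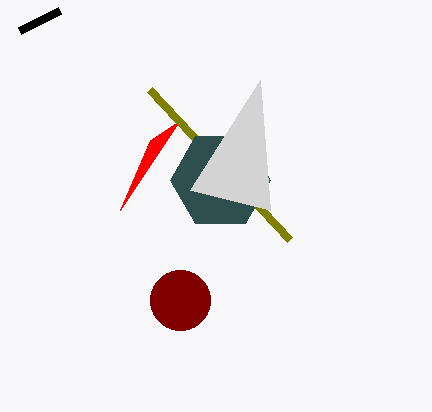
x0_1 = 150
y0_1 = 140
x0_2 = 290
y0_2 = 240
cx_3 = 220
cy_3 = 180
r_3 = 50
cx_4 = 180
cy_4 = 300
r_4 = 30
x1_5 = 270
y1_5 = 210
x0_6 = 20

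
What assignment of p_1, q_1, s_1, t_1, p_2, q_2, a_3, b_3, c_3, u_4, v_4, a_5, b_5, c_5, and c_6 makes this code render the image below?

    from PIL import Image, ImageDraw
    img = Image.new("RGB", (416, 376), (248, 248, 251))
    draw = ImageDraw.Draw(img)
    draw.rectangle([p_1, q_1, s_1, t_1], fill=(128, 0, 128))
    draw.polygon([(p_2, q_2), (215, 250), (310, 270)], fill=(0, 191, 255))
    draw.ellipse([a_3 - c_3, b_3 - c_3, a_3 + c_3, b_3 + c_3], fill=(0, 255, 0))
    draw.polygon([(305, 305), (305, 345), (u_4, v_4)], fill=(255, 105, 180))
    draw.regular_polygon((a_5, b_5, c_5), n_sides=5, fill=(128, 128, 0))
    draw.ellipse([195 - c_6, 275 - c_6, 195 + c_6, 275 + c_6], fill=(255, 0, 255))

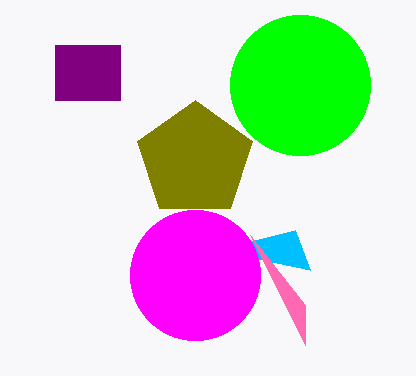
p_1 = 55
q_1 = 45
s_1 = 120
t_1 = 100
p_2 = 295
q_2 = 230
a_3 = 300
b_3 = 85
c_3 = 70
u_4 = 250
v_4 = 235
a_5 = 195
b_5 = 160
c_5 = 60
c_6 = 65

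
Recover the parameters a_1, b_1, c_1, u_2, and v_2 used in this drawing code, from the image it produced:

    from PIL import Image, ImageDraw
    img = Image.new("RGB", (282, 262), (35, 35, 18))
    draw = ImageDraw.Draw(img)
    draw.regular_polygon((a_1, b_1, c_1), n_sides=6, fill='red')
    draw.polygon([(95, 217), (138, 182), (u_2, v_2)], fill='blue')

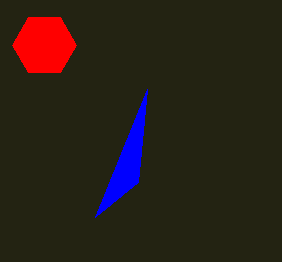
a_1 = 44; b_1 = 45; c_1 = 32; u_2 = 147; v_2 = 89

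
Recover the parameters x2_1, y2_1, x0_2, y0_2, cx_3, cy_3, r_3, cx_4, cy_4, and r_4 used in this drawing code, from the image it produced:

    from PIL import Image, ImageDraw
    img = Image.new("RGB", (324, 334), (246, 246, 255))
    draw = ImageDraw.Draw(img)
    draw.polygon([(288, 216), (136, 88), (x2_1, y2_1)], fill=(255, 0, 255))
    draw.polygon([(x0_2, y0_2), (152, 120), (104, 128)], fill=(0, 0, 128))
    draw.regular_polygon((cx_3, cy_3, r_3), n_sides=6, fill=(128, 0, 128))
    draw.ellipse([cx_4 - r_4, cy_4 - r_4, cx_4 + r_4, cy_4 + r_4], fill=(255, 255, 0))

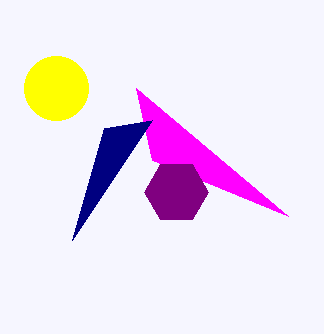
x2_1 = 152; y2_1 = 160; x0_2 = 72; y0_2 = 240; cx_3 = 176; cy_3 = 192; r_3 = 32; cx_4 = 56; cy_4 = 88; r_4 = 32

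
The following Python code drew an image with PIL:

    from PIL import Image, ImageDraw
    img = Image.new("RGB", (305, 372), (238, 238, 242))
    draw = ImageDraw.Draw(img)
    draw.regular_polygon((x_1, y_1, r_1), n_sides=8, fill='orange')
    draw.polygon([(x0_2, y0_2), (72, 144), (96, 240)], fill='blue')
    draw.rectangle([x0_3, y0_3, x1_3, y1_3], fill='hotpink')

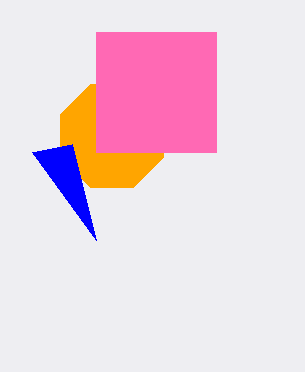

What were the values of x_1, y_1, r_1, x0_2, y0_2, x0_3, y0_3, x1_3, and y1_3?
x_1 = 112, y_1 = 136, r_1 = 56, x0_2 = 32, y0_2 = 152, x0_3 = 96, y0_3 = 32, x1_3 = 216, y1_3 = 152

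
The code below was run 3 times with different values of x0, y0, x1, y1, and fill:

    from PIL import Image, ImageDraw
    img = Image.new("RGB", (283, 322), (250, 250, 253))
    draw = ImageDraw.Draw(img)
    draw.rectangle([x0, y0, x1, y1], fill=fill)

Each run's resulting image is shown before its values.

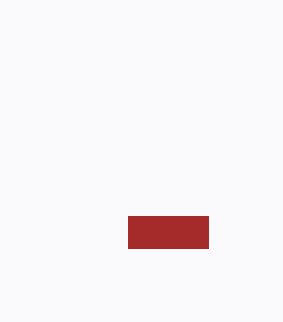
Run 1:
x0 = 128, y0 = 216, x1 = 208, y1 = 248, fill = 'brown'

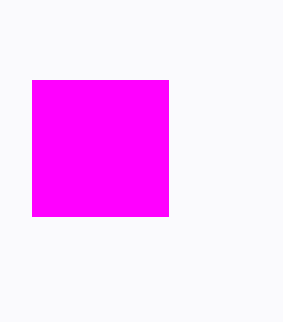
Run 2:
x0 = 32, y0 = 80, x1 = 168, y1 = 216, fill = 'magenta'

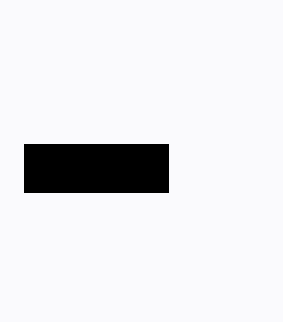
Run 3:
x0 = 24; y0 = 144; x1 = 168; y1 = 192; fill = 'black'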